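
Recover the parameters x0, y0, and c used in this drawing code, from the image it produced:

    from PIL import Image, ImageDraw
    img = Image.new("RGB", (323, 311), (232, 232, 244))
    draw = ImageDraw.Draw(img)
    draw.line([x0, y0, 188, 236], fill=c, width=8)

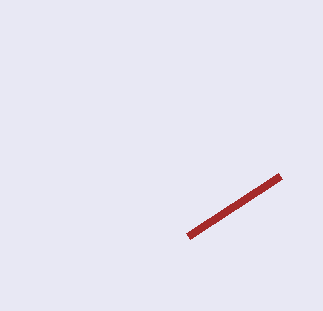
x0 = 280
y0 = 176
c = 'brown'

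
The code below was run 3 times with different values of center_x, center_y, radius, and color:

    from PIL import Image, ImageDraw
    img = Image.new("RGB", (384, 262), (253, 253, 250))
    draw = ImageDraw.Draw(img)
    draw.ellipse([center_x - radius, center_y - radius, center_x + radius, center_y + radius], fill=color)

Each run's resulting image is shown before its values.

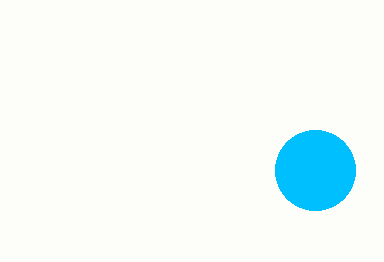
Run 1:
center_x = 315
center_y = 170
radius = 40
color = 'deepskyblue'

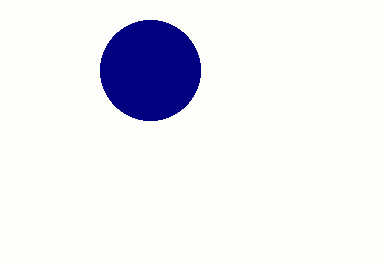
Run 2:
center_x = 150, center_y = 70, radius = 50, color = 'navy'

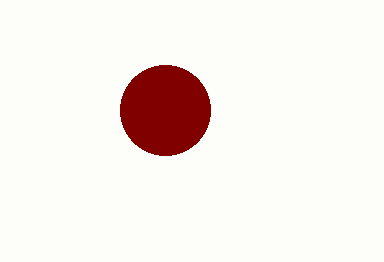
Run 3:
center_x = 165, center_y = 110, radius = 45, color = 'maroon'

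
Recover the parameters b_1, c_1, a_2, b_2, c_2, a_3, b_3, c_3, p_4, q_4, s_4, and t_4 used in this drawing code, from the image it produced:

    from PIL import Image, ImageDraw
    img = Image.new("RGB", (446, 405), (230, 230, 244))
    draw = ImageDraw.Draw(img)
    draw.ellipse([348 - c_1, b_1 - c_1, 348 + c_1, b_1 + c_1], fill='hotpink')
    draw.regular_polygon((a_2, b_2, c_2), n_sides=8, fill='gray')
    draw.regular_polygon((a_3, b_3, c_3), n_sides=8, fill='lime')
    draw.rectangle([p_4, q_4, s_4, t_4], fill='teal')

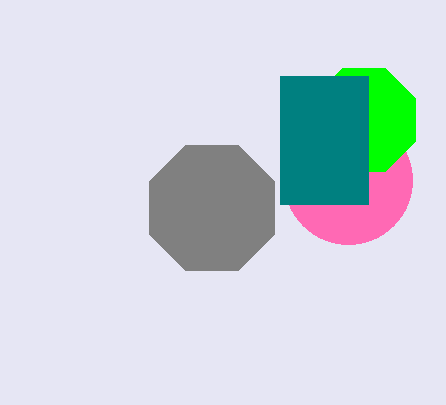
b_1 = 180, c_1 = 64, a_2 = 212, b_2 = 208, c_2 = 68, a_3 = 364, b_3 = 120, c_3 = 56, p_4 = 280, q_4 = 76, s_4 = 368, t_4 = 204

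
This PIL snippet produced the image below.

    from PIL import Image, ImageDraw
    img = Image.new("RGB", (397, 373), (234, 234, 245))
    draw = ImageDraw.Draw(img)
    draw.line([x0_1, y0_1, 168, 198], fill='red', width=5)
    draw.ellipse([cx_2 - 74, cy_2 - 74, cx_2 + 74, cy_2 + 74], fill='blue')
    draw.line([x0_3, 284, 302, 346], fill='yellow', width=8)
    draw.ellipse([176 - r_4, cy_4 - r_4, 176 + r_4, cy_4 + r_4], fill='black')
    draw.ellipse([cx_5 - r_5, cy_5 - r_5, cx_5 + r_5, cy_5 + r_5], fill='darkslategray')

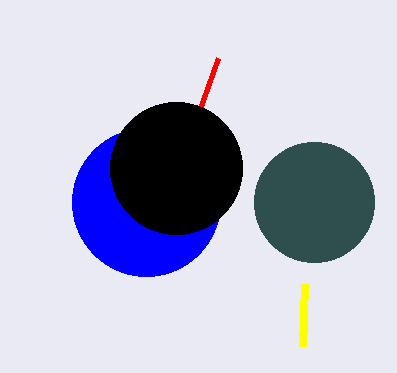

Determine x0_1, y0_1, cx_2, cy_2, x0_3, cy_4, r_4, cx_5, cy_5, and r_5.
x0_1 = 218, y0_1 = 58, cx_2 = 146, cy_2 = 202, x0_3 = 304, cy_4 = 168, r_4 = 66, cx_5 = 314, cy_5 = 202, r_5 = 60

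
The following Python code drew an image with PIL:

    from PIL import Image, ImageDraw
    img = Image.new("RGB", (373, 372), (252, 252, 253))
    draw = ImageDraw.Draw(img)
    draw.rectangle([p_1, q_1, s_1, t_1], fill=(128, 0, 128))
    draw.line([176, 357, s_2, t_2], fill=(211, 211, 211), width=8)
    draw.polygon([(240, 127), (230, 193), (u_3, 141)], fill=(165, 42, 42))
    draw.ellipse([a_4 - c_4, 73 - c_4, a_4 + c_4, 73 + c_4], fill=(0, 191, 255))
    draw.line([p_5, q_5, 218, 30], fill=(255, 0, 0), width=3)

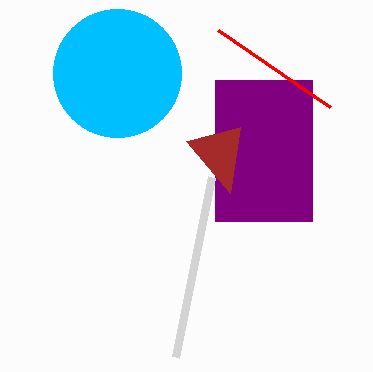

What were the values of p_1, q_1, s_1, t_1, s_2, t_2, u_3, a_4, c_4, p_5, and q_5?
p_1 = 215
q_1 = 80
s_1 = 312
t_1 = 221
s_2 = 212
t_2 = 177
u_3 = 186
a_4 = 117
c_4 = 64
p_5 = 330
q_5 = 107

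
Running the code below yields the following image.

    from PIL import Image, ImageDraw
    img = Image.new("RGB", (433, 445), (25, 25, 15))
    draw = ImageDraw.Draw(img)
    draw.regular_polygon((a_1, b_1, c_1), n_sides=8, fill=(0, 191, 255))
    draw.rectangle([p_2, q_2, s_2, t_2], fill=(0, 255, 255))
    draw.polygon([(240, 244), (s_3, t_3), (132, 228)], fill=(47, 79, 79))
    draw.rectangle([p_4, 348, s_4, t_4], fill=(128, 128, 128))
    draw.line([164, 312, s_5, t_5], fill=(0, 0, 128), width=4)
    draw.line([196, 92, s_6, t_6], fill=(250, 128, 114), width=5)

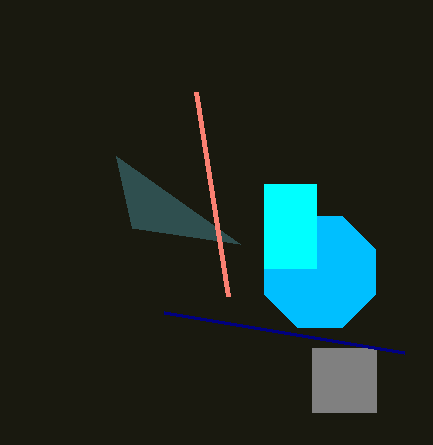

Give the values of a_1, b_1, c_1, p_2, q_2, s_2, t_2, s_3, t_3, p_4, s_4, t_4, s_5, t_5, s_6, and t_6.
a_1 = 320, b_1 = 272, c_1 = 60, p_2 = 264, q_2 = 184, s_2 = 316, t_2 = 268, s_3 = 116, t_3 = 156, p_4 = 312, s_4 = 376, t_4 = 412, s_5 = 404, t_5 = 352, s_6 = 228, t_6 = 296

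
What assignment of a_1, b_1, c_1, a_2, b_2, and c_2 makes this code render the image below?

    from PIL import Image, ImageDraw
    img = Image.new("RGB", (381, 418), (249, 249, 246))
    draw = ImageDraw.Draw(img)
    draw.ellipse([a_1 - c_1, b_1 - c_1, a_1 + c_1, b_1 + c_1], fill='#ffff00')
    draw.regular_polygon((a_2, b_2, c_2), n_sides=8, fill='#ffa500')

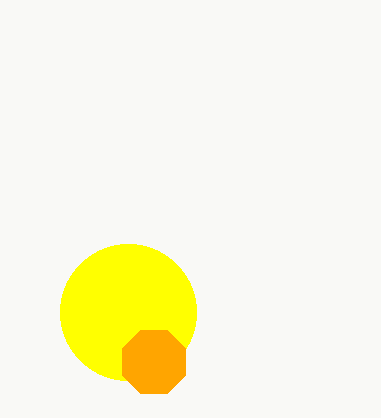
a_1 = 128
b_1 = 312
c_1 = 68
a_2 = 154
b_2 = 362
c_2 = 34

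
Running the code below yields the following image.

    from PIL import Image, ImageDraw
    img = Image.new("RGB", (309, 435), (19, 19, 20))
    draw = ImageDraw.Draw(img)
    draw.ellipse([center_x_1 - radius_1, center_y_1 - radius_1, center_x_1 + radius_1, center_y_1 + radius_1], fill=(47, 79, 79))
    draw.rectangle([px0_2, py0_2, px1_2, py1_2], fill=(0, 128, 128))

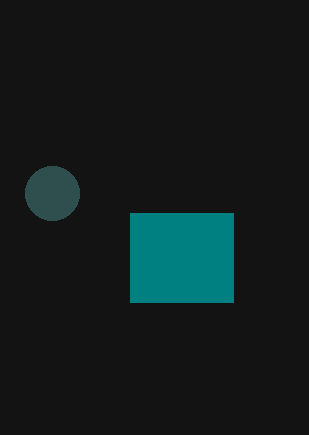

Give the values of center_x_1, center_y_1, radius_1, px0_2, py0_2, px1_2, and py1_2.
center_x_1 = 52; center_y_1 = 193; radius_1 = 27; px0_2 = 130; py0_2 = 213; px1_2 = 233; py1_2 = 302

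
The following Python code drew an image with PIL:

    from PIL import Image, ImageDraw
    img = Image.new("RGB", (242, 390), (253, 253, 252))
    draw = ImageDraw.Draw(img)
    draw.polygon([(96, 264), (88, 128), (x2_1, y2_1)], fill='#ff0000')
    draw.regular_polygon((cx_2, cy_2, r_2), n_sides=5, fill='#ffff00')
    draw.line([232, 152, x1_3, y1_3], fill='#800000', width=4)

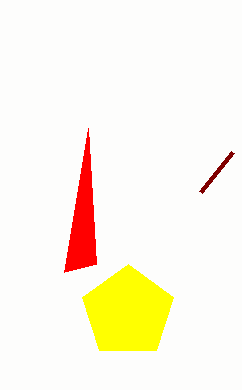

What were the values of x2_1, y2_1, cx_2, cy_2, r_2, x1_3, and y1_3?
x2_1 = 64
y2_1 = 272
cx_2 = 128
cy_2 = 312
r_2 = 48
x1_3 = 200
y1_3 = 192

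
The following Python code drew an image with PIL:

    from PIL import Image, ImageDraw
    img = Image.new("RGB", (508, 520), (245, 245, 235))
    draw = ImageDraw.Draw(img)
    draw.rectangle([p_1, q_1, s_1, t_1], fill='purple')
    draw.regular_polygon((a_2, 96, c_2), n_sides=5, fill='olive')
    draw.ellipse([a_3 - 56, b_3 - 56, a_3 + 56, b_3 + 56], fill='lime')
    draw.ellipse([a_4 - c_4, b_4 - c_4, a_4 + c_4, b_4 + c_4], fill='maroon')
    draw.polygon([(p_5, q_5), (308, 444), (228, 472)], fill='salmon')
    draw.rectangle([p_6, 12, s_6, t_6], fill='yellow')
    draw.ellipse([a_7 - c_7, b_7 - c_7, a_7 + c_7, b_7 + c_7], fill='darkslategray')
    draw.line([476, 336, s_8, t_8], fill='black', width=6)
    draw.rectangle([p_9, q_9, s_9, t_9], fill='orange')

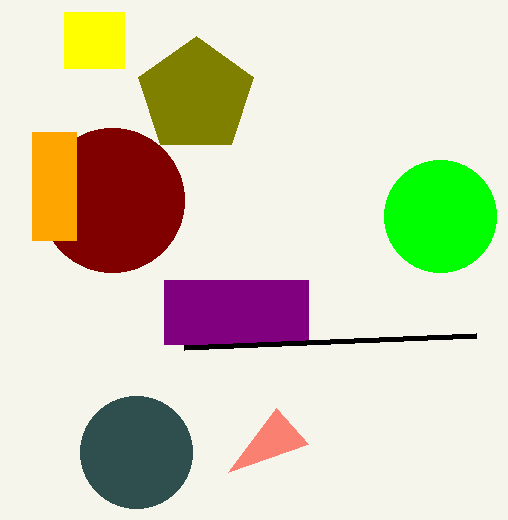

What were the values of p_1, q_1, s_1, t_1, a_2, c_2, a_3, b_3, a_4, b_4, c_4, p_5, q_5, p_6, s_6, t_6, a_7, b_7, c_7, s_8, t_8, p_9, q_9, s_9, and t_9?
p_1 = 164, q_1 = 280, s_1 = 308, t_1 = 344, a_2 = 196, c_2 = 60, a_3 = 440, b_3 = 216, a_4 = 112, b_4 = 200, c_4 = 72, p_5 = 276, q_5 = 408, p_6 = 64, s_6 = 124, t_6 = 68, a_7 = 136, b_7 = 452, c_7 = 56, s_8 = 184, t_8 = 348, p_9 = 32, q_9 = 132, s_9 = 76, t_9 = 240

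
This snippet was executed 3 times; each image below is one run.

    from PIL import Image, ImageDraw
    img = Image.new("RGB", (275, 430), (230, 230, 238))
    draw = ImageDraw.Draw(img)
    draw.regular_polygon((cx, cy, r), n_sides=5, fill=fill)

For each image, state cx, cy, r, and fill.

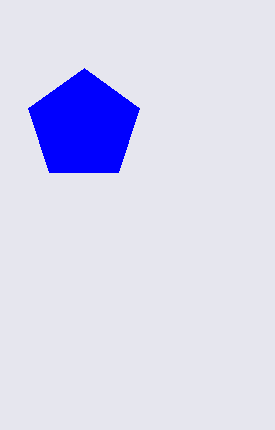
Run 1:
cx = 84, cy = 126, r = 58, fill = 'blue'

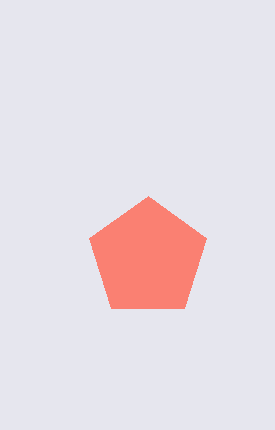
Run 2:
cx = 148
cy = 258
r = 62
fill = 'salmon'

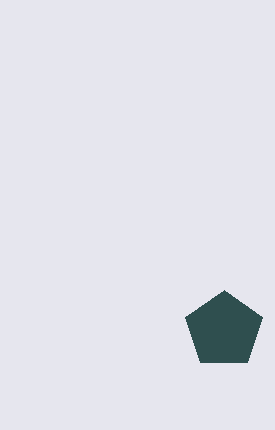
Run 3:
cx = 224
cy = 330
r = 40
fill = 'darkslategray'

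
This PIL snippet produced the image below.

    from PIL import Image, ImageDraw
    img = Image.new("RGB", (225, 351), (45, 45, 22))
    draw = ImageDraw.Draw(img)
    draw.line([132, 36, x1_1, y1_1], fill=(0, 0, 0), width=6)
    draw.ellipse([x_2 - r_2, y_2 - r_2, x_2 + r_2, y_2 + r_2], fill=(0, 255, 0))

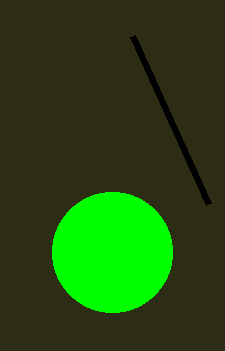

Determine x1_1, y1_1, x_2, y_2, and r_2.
x1_1 = 208, y1_1 = 204, x_2 = 112, y_2 = 252, r_2 = 60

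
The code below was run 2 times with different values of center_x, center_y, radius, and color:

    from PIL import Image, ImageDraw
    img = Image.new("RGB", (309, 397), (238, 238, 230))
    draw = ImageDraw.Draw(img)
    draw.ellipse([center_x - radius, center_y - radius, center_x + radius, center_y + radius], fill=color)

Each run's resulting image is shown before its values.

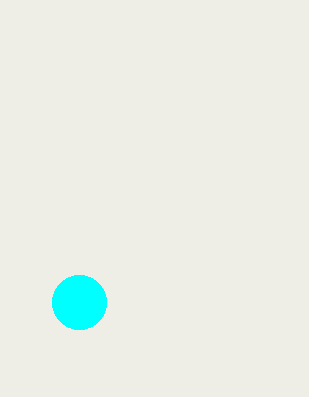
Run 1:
center_x = 79
center_y = 302
radius = 27
color = 'cyan'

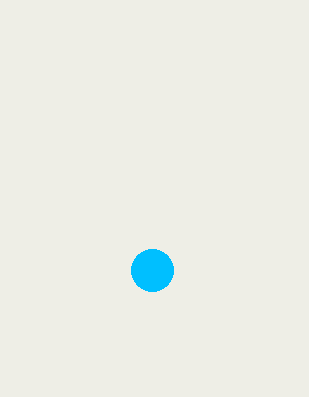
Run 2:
center_x = 152, center_y = 270, radius = 21, color = 'deepskyblue'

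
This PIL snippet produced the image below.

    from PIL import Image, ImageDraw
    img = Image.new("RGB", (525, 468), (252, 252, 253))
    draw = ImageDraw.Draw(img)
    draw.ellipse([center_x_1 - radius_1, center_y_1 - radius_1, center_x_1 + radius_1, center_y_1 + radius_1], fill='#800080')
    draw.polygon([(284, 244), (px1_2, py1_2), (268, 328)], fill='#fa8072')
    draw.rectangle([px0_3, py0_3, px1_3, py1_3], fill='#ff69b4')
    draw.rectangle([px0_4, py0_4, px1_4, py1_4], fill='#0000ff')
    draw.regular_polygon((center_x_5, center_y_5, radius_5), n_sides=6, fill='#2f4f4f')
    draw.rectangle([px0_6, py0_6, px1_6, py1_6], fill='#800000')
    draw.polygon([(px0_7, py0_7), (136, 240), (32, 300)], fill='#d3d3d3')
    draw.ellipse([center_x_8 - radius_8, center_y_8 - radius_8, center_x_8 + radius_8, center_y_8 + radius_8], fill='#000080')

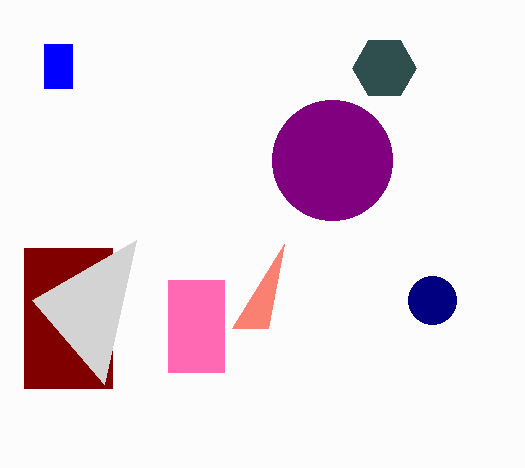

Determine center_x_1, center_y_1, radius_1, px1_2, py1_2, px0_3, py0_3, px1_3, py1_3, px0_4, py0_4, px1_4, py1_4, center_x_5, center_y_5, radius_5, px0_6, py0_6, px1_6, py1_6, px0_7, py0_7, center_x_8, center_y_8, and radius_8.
center_x_1 = 332
center_y_1 = 160
radius_1 = 60
px1_2 = 232
py1_2 = 328
px0_3 = 168
py0_3 = 280
px1_3 = 224
py1_3 = 372
px0_4 = 44
py0_4 = 44
px1_4 = 72
py1_4 = 88
center_x_5 = 384
center_y_5 = 68
radius_5 = 32
px0_6 = 24
py0_6 = 248
px1_6 = 112
py1_6 = 388
px0_7 = 104
py0_7 = 384
center_x_8 = 432
center_y_8 = 300
radius_8 = 24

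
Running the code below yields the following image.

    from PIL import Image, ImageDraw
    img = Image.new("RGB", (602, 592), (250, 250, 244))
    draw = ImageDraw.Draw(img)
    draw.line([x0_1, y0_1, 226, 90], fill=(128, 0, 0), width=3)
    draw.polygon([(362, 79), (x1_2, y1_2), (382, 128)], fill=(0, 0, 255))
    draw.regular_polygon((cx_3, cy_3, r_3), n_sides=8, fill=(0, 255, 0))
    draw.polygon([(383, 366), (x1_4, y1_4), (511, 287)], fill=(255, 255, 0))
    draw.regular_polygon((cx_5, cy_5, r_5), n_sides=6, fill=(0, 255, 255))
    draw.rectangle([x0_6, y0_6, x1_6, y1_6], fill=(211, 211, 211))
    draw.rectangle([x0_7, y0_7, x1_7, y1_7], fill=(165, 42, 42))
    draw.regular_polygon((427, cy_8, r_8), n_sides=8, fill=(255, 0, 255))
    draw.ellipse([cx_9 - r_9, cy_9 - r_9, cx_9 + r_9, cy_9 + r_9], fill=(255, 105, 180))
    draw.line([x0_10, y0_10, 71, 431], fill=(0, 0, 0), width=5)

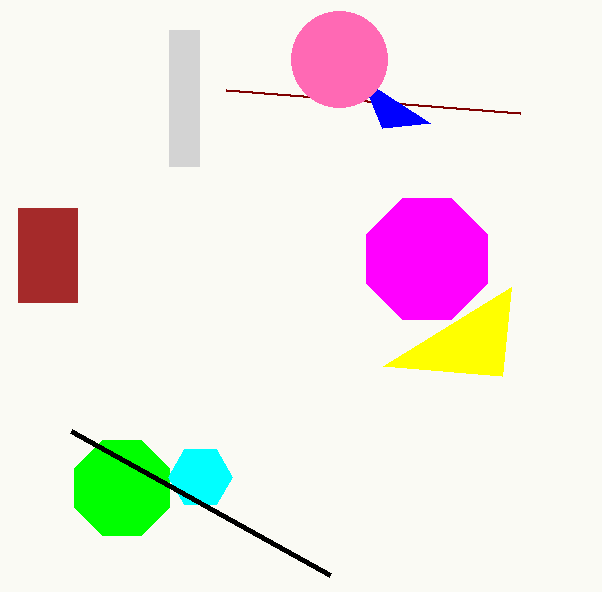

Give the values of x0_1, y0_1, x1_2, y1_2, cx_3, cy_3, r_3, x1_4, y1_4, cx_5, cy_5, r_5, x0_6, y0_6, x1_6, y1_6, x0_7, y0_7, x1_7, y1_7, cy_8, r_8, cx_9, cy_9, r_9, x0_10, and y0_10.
x0_1 = 520
y0_1 = 113
x1_2 = 430
y1_2 = 123
cx_3 = 122
cy_3 = 488
r_3 = 51
x1_4 = 502
y1_4 = 376
cx_5 = 200
cy_5 = 477
r_5 = 32
x0_6 = 169
y0_6 = 30
x1_6 = 199
y1_6 = 166
x0_7 = 18
y0_7 = 208
x1_7 = 77
y1_7 = 302
cy_8 = 259
r_8 = 65
cx_9 = 339
cy_9 = 59
r_9 = 48
x0_10 = 330
y0_10 = 575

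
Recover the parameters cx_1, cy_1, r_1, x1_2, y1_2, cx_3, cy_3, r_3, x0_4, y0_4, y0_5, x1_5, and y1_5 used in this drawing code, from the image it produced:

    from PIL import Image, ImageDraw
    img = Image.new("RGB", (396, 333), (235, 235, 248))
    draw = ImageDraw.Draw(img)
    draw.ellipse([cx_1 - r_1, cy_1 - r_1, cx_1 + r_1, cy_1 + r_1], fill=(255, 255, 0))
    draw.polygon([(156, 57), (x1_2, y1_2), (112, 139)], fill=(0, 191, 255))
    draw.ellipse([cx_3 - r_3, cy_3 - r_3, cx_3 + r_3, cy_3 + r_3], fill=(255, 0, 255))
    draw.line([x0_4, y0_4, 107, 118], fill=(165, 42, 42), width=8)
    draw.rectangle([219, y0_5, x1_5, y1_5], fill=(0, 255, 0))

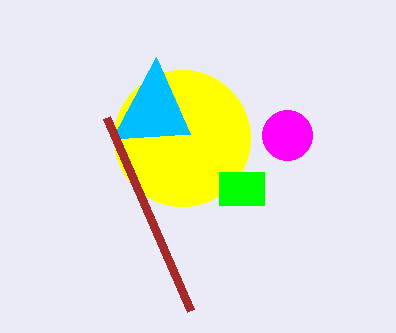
cx_1 = 182
cy_1 = 138
r_1 = 68
x1_2 = 190
y1_2 = 134
cx_3 = 287
cy_3 = 135
r_3 = 25
x0_4 = 191
y0_4 = 311
y0_5 = 172
x1_5 = 264
y1_5 = 205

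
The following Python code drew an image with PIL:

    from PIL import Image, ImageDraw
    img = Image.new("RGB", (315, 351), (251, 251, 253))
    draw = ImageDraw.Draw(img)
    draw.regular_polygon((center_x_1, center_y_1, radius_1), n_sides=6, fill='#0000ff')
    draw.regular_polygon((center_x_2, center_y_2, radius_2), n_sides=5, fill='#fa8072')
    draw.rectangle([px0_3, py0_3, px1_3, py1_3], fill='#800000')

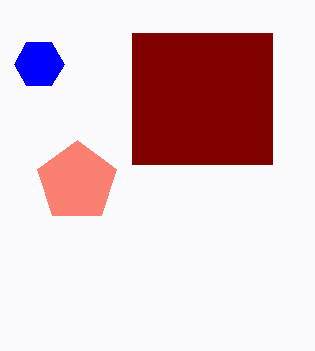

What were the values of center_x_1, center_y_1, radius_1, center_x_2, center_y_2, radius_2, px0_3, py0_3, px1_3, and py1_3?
center_x_1 = 39; center_y_1 = 64; radius_1 = 25; center_x_2 = 77; center_y_2 = 182; radius_2 = 42; px0_3 = 132; py0_3 = 33; px1_3 = 272; py1_3 = 164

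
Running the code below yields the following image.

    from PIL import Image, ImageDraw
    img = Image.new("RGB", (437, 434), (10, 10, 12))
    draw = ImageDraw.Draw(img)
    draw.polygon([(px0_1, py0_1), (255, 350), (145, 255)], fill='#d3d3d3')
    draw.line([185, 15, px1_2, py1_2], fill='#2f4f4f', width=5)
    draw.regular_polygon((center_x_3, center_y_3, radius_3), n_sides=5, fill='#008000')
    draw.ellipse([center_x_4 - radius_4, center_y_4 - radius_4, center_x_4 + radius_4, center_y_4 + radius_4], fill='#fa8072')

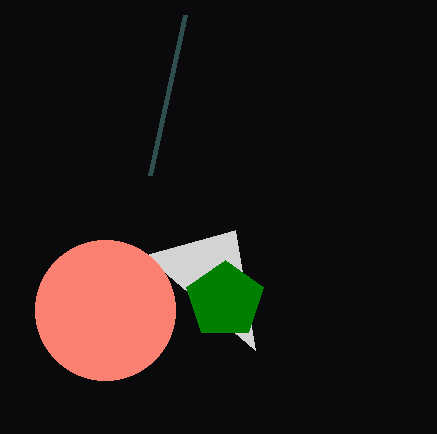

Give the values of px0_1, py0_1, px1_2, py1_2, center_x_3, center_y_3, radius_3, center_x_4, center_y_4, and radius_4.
px0_1 = 235
py0_1 = 230
px1_2 = 150
py1_2 = 175
center_x_3 = 225
center_y_3 = 300
radius_3 = 40
center_x_4 = 105
center_y_4 = 310
radius_4 = 70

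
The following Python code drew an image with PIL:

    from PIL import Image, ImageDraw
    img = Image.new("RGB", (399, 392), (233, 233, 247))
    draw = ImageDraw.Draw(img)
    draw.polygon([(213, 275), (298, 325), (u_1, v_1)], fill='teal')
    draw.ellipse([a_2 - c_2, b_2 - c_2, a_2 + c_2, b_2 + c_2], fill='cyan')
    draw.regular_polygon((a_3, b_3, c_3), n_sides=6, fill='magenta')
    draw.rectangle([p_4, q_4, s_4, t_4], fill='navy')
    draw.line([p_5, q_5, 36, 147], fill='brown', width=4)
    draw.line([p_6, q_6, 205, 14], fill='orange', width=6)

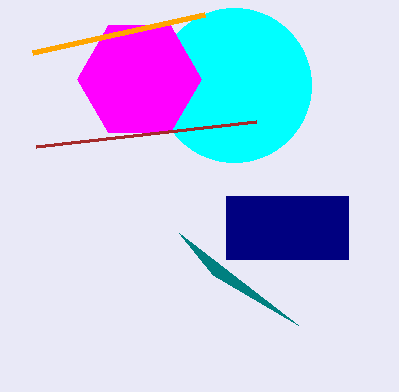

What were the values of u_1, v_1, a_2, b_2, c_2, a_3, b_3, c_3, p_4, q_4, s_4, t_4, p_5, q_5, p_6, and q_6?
u_1 = 179
v_1 = 233
a_2 = 234
b_2 = 85
c_2 = 77
a_3 = 139
b_3 = 79
c_3 = 62
p_4 = 226
q_4 = 196
s_4 = 348
t_4 = 259
p_5 = 256
q_5 = 122
p_6 = 33
q_6 = 52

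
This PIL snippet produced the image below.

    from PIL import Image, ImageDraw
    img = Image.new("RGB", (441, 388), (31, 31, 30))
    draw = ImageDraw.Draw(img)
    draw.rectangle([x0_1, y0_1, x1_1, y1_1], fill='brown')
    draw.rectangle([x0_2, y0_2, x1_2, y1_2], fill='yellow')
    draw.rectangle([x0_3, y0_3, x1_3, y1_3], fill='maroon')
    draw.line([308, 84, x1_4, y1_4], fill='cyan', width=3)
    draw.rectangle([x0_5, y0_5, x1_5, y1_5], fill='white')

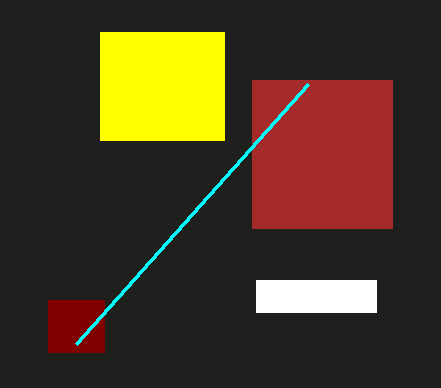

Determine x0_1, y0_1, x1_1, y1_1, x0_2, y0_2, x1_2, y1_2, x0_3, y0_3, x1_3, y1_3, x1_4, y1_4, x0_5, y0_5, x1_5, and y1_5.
x0_1 = 252
y0_1 = 80
x1_1 = 392
y1_1 = 228
x0_2 = 100
y0_2 = 32
x1_2 = 224
y1_2 = 140
x0_3 = 48
y0_3 = 300
x1_3 = 104
y1_3 = 352
x1_4 = 76
y1_4 = 344
x0_5 = 256
y0_5 = 280
x1_5 = 376
y1_5 = 312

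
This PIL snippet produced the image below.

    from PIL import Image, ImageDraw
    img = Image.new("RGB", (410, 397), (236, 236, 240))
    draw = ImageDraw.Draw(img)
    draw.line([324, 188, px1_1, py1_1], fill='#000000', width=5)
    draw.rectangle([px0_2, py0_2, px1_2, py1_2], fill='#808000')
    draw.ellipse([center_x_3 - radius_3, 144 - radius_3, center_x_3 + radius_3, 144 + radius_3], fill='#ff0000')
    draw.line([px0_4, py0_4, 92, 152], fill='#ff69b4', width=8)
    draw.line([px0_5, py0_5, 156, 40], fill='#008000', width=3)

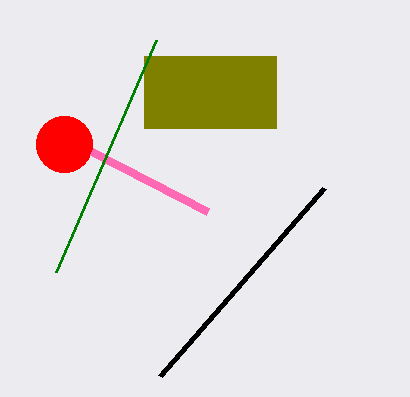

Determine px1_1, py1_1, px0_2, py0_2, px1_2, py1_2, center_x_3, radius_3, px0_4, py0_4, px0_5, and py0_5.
px1_1 = 160, py1_1 = 376, px0_2 = 144, py0_2 = 56, px1_2 = 276, py1_2 = 128, center_x_3 = 64, radius_3 = 28, px0_4 = 208, py0_4 = 212, px0_5 = 56, py0_5 = 272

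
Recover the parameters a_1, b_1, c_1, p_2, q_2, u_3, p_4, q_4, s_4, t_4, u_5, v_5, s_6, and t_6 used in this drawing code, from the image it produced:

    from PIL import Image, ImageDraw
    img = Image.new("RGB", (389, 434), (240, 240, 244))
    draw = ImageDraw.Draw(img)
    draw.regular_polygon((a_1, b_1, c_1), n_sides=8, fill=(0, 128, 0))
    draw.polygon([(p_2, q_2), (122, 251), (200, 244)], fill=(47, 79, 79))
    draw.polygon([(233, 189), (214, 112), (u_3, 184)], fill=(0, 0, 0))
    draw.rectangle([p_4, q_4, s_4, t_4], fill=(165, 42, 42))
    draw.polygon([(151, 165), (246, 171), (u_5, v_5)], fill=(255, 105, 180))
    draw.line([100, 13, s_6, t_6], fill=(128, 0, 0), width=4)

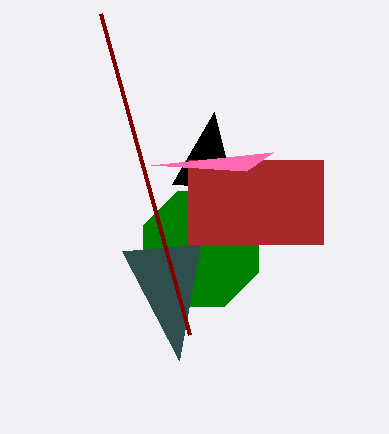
a_1 = 201, b_1 = 249, c_1 = 62, p_2 = 179, q_2 = 360, u_3 = 172, p_4 = 188, q_4 = 160, s_4 = 323, t_4 = 244, u_5 = 273, v_5 = 152, s_6 = 189, t_6 = 334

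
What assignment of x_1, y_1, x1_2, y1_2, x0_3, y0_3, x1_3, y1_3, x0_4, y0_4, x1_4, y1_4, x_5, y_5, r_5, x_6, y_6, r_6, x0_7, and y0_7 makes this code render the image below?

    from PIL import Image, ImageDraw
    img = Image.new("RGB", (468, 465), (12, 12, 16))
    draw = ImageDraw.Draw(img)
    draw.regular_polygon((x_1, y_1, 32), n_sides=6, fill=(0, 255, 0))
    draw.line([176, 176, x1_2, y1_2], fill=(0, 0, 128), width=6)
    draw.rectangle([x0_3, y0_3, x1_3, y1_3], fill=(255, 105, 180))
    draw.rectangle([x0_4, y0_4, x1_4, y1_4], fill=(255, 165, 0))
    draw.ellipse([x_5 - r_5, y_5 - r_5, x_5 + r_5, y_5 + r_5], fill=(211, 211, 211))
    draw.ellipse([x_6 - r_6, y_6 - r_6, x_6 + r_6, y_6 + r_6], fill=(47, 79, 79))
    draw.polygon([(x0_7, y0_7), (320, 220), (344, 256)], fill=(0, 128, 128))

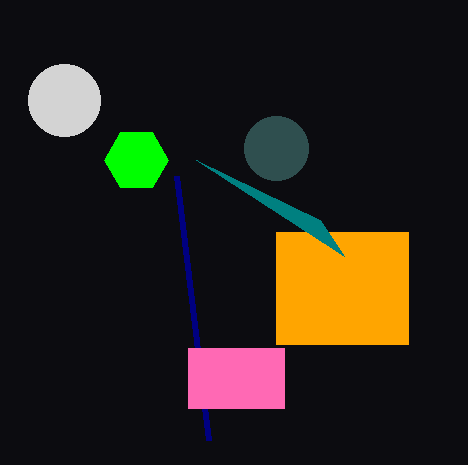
x_1 = 136
y_1 = 160
x1_2 = 208
y1_2 = 440
x0_3 = 188
y0_3 = 348
x1_3 = 284
y1_3 = 408
x0_4 = 276
y0_4 = 232
x1_4 = 408
y1_4 = 344
x_5 = 64
y_5 = 100
r_5 = 36
x_6 = 276
y_6 = 148
r_6 = 32
x0_7 = 196
y0_7 = 160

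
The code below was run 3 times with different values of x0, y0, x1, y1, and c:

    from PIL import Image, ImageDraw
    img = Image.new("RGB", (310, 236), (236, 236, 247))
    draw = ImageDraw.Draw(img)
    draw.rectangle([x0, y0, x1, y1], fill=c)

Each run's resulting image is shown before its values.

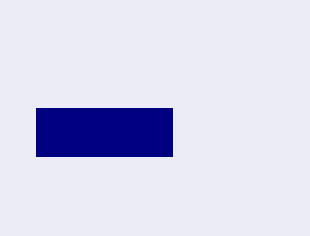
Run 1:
x0 = 36; y0 = 108; x1 = 172; y1 = 156; c = 'navy'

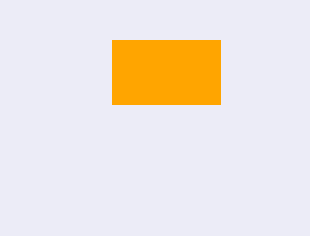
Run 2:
x0 = 112, y0 = 40, x1 = 220, y1 = 104, c = 'orange'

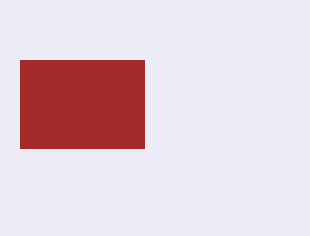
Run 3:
x0 = 20; y0 = 60; x1 = 144; y1 = 148; c = 'brown'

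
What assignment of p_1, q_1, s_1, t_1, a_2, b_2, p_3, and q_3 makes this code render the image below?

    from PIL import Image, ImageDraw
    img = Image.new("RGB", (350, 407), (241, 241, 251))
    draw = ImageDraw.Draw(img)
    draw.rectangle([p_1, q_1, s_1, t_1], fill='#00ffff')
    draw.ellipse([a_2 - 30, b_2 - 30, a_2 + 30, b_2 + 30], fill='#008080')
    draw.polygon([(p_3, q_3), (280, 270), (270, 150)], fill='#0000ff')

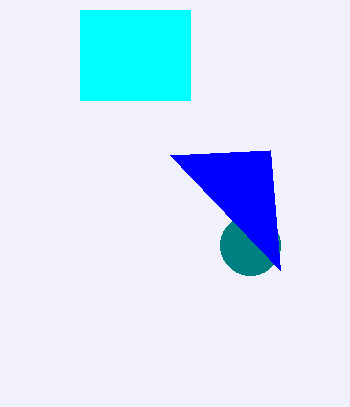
p_1 = 80
q_1 = 10
s_1 = 190
t_1 = 100
a_2 = 250
b_2 = 245
p_3 = 170
q_3 = 155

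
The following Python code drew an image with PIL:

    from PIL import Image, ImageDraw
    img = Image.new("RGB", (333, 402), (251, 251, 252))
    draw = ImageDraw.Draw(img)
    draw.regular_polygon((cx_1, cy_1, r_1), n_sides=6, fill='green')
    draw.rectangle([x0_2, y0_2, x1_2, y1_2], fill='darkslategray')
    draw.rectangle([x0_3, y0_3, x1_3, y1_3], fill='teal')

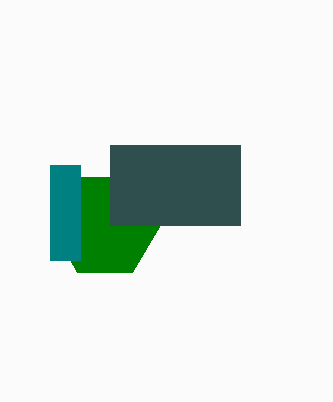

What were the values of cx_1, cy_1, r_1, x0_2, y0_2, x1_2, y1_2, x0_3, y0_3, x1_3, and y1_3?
cx_1 = 105, cy_1 = 225, r_1 = 55, x0_2 = 110, y0_2 = 145, x1_2 = 240, y1_2 = 225, x0_3 = 50, y0_3 = 165, x1_3 = 80, y1_3 = 260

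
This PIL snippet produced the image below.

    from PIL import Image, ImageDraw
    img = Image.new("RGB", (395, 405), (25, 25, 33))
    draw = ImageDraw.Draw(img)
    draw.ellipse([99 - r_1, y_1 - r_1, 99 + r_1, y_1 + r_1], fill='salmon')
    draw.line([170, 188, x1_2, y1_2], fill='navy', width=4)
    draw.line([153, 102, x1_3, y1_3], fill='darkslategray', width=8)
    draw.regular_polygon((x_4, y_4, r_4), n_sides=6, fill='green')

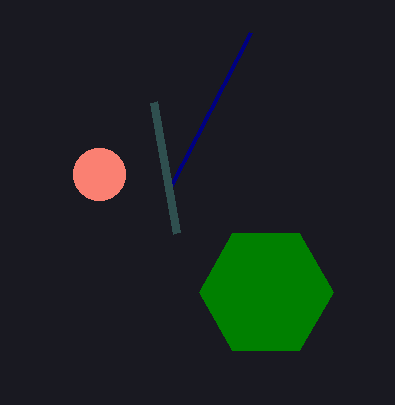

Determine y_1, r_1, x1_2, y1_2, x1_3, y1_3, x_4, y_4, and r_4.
y_1 = 174, r_1 = 26, x1_2 = 251, y1_2 = 32, x1_3 = 176, y1_3 = 233, x_4 = 266, y_4 = 292, r_4 = 67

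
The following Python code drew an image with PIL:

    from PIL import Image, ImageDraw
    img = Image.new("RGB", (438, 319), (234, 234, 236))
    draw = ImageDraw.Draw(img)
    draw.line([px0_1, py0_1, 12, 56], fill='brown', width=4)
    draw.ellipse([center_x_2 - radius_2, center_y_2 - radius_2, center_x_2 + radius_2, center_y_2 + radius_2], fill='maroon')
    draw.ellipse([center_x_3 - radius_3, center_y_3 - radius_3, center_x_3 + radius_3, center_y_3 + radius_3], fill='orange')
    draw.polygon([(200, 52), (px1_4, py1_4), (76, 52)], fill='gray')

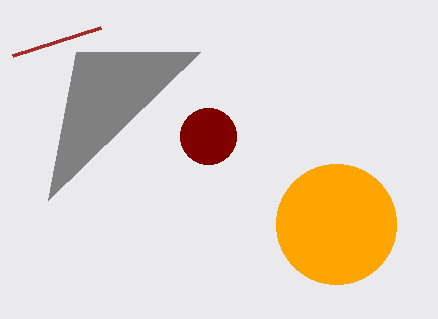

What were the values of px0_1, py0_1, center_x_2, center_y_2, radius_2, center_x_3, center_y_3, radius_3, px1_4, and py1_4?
px0_1 = 100; py0_1 = 28; center_x_2 = 208; center_y_2 = 136; radius_2 = 28; center_x_3 = 336; center_y_3 = 224; radius_3 = 60; px1_4 = 48; py1_4 = 200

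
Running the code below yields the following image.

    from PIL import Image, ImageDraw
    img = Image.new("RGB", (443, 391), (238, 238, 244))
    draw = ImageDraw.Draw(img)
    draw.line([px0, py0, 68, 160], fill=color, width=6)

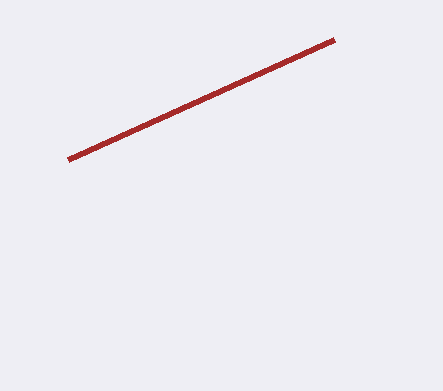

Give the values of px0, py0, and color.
px0 = 334; py0 = 40; color = 'brown'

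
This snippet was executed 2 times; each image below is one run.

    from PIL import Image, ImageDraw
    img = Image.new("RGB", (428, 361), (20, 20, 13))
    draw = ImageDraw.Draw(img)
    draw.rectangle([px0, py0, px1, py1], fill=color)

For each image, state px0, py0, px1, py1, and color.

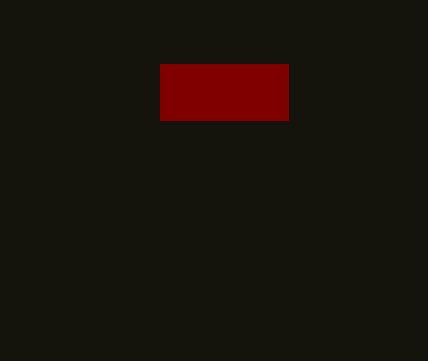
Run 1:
px0 = 160; py0 = 64; px1 = 288; py1 = 120; color = 'maroon'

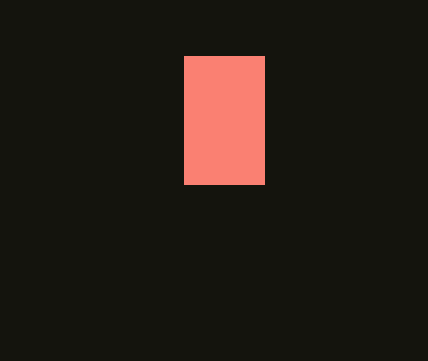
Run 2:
px0 = 184; py0 = 56; px1 = 264; py1 = 184; color = 'salmon'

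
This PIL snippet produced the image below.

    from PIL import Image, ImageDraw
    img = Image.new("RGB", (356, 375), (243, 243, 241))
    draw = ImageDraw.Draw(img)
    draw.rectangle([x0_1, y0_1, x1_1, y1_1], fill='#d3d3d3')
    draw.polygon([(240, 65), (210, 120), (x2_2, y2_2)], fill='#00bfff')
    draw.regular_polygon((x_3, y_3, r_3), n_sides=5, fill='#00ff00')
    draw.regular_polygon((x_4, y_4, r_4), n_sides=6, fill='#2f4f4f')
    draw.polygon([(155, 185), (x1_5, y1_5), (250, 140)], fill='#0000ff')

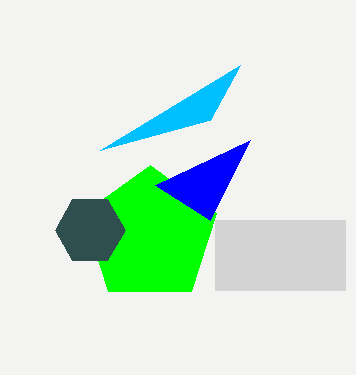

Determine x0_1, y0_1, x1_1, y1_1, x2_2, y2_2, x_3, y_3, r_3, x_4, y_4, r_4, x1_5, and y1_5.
x0_1 = 215; y0_1 = 220; x1_1 = 345; y1_1 = 290; x2_2 = 100; y2_2 = 150; x_3 = 150; y_3 = 235; r_3 = 70; x_4 = 90; y_4 = 230; r_4 = 35; x1_5 = 210; y1_5 = 220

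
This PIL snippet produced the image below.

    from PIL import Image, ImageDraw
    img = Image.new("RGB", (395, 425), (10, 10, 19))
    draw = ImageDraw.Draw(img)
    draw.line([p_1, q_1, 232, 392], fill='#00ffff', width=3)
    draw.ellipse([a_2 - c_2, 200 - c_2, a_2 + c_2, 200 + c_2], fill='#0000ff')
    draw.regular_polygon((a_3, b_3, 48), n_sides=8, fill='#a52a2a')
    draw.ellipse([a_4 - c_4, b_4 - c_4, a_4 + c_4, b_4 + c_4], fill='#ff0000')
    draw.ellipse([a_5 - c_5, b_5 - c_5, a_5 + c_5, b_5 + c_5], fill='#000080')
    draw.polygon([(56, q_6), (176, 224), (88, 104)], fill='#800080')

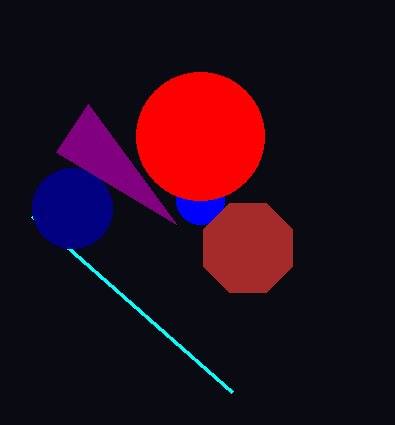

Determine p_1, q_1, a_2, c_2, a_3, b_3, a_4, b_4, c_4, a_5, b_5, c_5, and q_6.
p_1 = 32
q_1 = 216
a_2 = 200
c_2 = 24
a_3 = 248
b_3 = 248
a_4 = 200
b_4 = 136
c_4 = 64
a_5 = 72
b_5 = 208
c_5 = 40
q_6 = 152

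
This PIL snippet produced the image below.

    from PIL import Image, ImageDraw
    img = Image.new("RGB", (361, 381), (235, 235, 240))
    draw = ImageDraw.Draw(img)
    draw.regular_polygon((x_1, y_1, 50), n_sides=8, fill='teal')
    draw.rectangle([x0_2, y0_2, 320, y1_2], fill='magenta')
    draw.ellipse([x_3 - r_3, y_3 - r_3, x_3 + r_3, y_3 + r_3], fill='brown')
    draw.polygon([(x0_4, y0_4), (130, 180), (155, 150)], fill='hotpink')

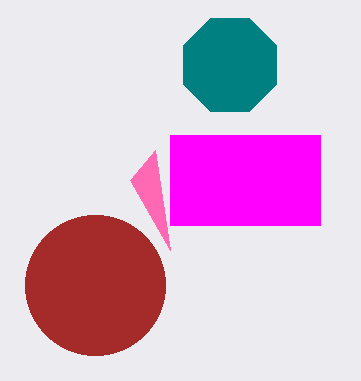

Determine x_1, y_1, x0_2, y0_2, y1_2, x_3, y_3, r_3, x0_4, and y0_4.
x_1 = 230; y_1 = 65; x0_2 = 170; y0_2 = 135; y1_2 = 225; x_3 = 95; y_3 = 285; r_3 = 70; x0_4 = 170; y0_4 = 250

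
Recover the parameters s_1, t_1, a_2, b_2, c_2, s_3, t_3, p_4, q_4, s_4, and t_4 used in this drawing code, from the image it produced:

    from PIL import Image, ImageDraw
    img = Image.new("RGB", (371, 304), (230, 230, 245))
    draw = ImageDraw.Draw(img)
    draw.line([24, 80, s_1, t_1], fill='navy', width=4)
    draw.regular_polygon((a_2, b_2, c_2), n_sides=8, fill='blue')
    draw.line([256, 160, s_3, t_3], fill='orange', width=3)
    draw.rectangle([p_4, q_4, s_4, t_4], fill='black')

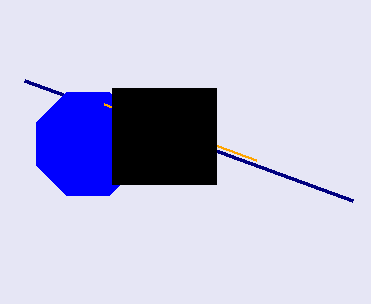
s_1 = 352; t_1 = 200; a_2 = 88; b_2 = 144; c_2 = 56; s_3 = 104; t_3 = 104; p_4 = 112; q_4 = 88; s_4 = 216; t_4 = 184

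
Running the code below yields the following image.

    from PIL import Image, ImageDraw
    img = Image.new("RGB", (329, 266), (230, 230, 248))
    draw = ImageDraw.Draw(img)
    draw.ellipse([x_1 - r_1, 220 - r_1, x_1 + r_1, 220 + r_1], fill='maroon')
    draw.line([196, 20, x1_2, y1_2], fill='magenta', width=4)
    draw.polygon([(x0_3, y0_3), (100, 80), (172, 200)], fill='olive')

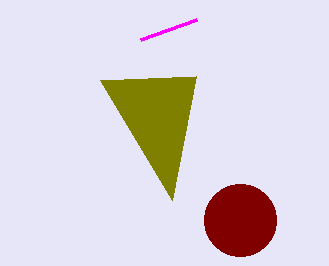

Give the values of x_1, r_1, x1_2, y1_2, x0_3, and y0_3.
x_1 = 240
r_1 = 36
x1_2 = 140
y1_2 = 40
x0_3 = 196
y0_3 = 76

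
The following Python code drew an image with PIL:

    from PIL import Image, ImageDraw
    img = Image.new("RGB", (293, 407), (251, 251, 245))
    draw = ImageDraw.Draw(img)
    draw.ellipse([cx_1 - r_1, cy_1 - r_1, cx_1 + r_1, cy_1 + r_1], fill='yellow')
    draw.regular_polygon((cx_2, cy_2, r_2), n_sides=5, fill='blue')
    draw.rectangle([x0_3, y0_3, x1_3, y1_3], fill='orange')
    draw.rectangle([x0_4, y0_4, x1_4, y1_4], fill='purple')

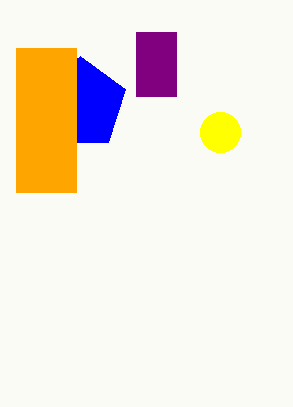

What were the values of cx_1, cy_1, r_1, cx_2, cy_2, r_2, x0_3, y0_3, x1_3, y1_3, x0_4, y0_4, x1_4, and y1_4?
cx_1 = 220; cy_1 = 132; r_1 = 20; cx_2 = 80; cy_2 = 104; r_2 = 48; x0_3 = 16; y0_3 = 48; x1_3 = 76; y1_3 = 192; x0_4 = 136; y0_4 = 32; x1_4 = 176; y1_4 = 96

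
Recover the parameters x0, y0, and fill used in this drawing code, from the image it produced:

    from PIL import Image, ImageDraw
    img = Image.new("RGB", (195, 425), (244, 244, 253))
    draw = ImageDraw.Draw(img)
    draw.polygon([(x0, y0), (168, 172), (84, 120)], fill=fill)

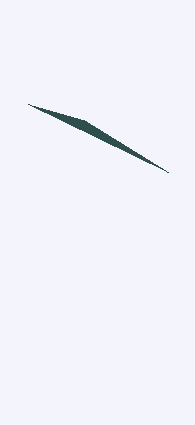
x0 = 28; y0 = 104; fill = 'darkslategray'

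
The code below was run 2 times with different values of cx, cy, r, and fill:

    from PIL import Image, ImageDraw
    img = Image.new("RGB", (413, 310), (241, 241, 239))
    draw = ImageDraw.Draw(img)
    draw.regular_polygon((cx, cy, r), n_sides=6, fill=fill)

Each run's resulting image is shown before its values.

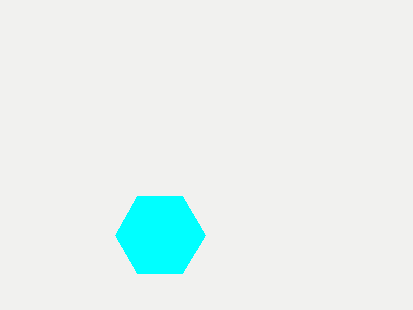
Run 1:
cx = 160
cy = 235
r = 45
fill = 'cyan'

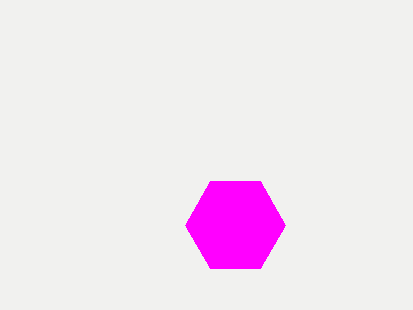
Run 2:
cx = 235, cy = 225, r = 50, fill = 'magenta'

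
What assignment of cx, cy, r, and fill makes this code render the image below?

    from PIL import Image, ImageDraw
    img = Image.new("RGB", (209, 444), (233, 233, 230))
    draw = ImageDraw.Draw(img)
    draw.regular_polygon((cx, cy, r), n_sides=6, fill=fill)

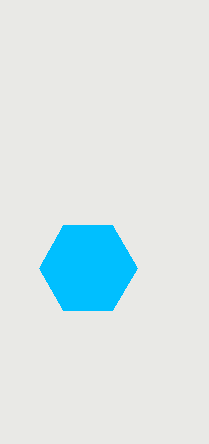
cx = 88; cy = 268; r = 49; fill = 'deepskyblue'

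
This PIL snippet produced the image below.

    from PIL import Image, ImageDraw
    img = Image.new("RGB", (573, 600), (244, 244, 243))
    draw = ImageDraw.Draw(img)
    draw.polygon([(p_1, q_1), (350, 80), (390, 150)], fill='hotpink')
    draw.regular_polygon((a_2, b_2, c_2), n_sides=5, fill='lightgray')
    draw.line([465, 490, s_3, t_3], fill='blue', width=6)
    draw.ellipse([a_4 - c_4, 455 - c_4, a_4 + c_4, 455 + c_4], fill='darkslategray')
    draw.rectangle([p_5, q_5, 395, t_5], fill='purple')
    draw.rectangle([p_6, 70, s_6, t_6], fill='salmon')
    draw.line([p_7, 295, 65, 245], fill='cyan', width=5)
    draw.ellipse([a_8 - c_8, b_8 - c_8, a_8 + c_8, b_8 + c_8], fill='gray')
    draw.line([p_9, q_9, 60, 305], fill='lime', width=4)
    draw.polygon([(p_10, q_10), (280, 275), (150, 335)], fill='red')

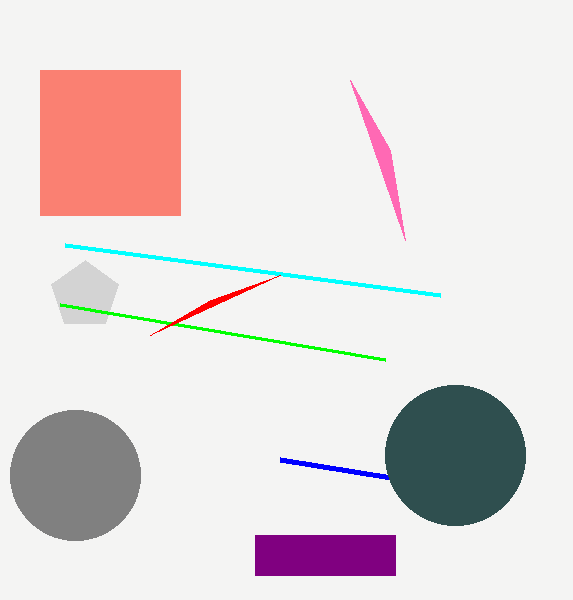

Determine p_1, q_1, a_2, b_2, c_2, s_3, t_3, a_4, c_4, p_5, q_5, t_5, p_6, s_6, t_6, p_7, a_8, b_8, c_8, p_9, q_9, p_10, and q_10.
p_1 = 405
q_1 = 240
a_2 = 85
b_2 = 295
c_2 = 35
s_3 = 280
t_3 = 460
a_4 = 455
c_4 = 70
p_5 = 255
q_5 = 535
t_5 = 575
p_6 = 40
s_6 = 180
t_6 = 215
p_7 = 440
a_8 = 75
b_8 = 475
c_8 = 65
p_9 = 385
q_9 = 360
p_10 = 210
q_10 = 300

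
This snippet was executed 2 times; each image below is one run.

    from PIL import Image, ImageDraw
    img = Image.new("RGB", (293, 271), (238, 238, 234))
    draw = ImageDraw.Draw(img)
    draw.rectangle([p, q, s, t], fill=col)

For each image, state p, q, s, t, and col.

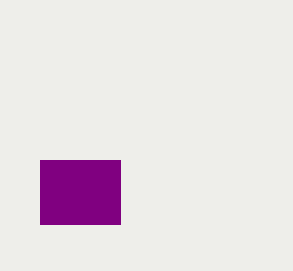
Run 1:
p = 40; q = 160; s = 120; t = 224; col = 'purple'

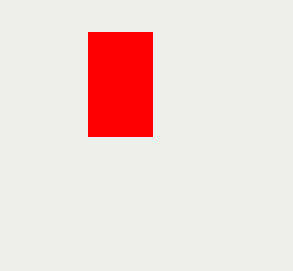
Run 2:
p = 88, q = 32, s = 152, t = 136, col = 'red'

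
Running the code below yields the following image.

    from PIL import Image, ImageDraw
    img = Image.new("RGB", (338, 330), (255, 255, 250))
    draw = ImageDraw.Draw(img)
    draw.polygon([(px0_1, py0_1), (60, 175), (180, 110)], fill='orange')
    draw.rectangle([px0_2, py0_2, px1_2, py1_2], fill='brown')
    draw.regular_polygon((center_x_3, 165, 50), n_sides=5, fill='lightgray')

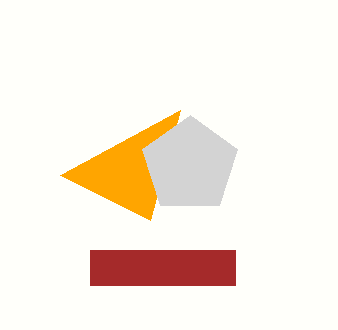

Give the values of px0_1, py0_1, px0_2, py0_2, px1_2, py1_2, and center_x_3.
px0_1 = 150
py0_1 = 220
px0_2 = 90
py0_2 = 250
px1_2 = 235
py1_2 = 285
center_x_3 = 190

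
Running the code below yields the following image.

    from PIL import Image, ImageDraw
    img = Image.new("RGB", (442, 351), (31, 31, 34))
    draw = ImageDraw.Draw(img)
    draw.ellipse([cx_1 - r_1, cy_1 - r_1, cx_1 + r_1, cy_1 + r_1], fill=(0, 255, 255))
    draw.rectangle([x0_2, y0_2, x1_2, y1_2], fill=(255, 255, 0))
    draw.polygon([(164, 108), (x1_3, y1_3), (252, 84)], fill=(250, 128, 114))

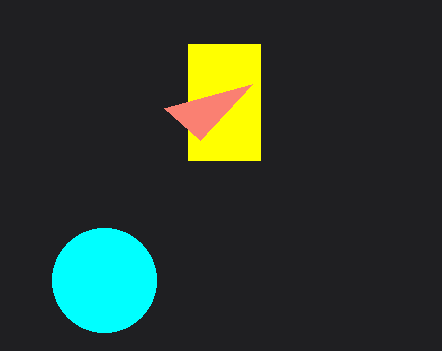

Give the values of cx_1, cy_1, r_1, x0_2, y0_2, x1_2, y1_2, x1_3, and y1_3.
cx_1 = 104
cy_1 = 280
r_1 = 52
x0_2 = 188
y0_2 = 44
x1_2 = 260
y1_2 = 160
x1_3 = 200
y1_3 = 140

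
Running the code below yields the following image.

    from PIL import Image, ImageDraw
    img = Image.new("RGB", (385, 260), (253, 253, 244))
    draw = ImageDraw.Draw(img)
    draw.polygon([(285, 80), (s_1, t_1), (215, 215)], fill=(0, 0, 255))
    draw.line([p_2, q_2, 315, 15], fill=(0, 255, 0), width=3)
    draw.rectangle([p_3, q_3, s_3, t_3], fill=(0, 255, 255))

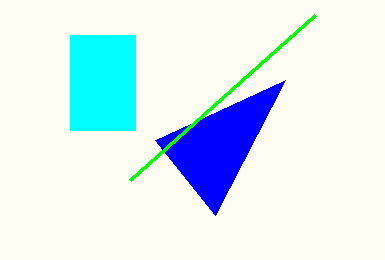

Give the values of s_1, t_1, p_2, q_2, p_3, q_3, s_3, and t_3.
s_1 = 155
t_1 = 140
p_2 = 130
q_2 = 180
p_3 = 70
q_3 = 35
s_3 = 135
t_3 = 130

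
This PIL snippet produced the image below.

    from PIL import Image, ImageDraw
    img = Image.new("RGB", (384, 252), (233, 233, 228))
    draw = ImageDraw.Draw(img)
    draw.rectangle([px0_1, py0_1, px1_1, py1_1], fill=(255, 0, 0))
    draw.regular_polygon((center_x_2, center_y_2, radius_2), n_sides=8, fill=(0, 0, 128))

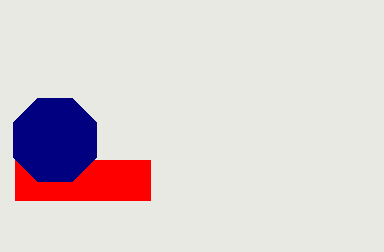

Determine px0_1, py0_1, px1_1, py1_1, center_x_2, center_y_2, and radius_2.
px0_1 = 15
py0_1 = 160
px1_1 = 150
py1_1 = 200
center_x_2 = 55
center_y_2 = 140
radius_2 = 45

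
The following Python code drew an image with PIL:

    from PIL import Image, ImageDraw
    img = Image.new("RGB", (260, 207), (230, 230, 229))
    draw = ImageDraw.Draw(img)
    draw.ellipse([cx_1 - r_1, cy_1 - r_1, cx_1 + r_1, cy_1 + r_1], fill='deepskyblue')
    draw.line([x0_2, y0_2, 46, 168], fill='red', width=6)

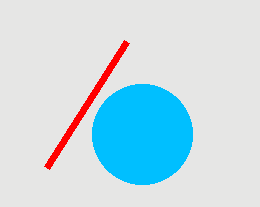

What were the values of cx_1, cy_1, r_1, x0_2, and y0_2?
cx_1 = 142; cy_1 = 134; r_1 = 50; x0_2 = 126; y0_2 = 42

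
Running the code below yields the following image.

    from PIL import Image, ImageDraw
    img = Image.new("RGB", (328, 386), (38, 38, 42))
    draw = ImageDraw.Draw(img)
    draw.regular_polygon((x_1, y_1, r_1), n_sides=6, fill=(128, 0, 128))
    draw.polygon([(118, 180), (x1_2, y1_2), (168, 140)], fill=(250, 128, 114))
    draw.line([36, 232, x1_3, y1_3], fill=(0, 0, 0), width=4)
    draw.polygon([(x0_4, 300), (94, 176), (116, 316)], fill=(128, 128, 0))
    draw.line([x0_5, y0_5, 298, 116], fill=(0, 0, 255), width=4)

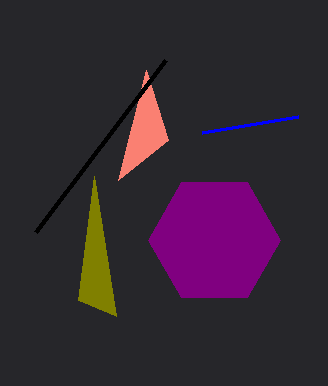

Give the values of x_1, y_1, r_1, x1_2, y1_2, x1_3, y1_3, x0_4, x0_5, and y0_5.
x_1 = 214
y_1 = 240
r_1 = 66
x1_2 = 146
y1_2 = 70
x1_3 = 166
y1_3 = 60
x0_4 = 78
x0_5 = 202
y0_5 = 132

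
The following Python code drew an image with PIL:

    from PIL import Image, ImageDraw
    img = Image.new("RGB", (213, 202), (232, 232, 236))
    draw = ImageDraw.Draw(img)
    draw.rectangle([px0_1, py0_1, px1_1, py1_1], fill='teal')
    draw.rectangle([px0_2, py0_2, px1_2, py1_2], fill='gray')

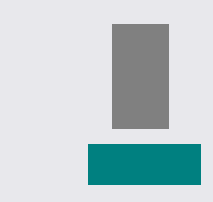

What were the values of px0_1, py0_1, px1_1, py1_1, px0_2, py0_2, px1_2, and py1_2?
px0_1 = 88, py0_1 = 144, px1_1 = 200, py1_1 = 184, px0_2 = 112, py0_2 = 24, px1_2 = 168, py1_2 = 128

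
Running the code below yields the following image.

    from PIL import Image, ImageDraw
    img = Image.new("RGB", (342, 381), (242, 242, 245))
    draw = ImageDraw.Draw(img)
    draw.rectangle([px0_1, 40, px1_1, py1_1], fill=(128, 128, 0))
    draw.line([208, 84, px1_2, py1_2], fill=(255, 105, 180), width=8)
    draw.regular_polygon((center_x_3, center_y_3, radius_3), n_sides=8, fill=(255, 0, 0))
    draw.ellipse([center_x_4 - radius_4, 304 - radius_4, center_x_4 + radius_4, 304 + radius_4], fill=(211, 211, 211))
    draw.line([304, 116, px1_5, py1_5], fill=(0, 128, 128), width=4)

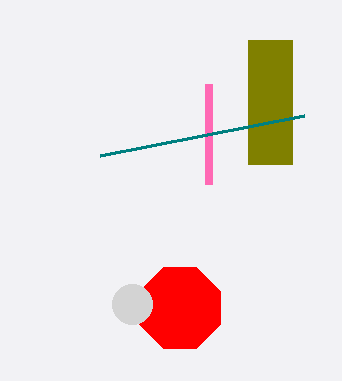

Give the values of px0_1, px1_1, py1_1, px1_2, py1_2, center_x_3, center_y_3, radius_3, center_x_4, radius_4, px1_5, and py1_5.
px0_1 = 248
px1_1 = 292
py1_1 = 164
px1_2 = 208
py1_2 = 184
center_x_3 = 180
center_y_3 = 308
radius_3 = 44
center_x_4 = 132
radius_4 = 20
px1_5 = 100
py1_5 = 156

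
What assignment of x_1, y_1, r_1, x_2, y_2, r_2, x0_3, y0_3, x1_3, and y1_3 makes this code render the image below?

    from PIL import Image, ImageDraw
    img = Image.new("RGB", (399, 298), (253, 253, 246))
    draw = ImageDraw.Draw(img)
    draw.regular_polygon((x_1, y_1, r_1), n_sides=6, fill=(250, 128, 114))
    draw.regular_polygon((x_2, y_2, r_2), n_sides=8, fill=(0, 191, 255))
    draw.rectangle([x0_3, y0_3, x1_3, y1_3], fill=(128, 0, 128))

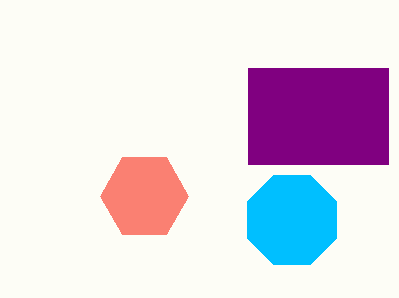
x_1 = 144
y_1 = 196
r_1 = 44
x_2 = 292
y_2 = 220
r_2 = 48
x0_3 = 248
y0_3 = 68
x1_3 = 388
y1_3 = 164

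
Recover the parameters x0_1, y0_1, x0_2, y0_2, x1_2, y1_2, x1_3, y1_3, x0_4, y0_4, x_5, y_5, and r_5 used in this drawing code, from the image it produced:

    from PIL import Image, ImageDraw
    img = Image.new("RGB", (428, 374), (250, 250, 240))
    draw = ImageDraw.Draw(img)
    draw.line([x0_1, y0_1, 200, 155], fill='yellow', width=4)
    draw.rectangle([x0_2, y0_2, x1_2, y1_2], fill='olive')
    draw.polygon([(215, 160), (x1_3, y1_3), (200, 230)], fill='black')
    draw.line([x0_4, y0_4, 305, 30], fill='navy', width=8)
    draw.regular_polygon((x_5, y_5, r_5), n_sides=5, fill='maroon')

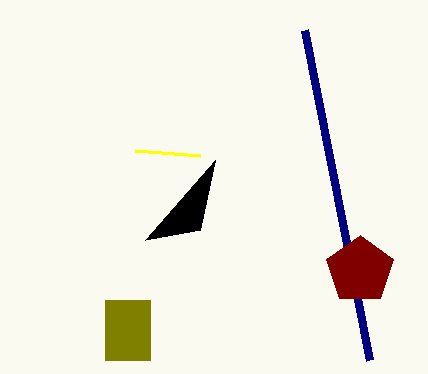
x0_1 = 135, y0_1 = 150, x0_2 = 105, y0_2 = 300, x1_2 = 150, y1_2 = 360, x1_3 = 145, y1_3 = 240, x0_4 = 370, y0_4 = 360, x_5 = 360, y_5 = 270, r_5 = 35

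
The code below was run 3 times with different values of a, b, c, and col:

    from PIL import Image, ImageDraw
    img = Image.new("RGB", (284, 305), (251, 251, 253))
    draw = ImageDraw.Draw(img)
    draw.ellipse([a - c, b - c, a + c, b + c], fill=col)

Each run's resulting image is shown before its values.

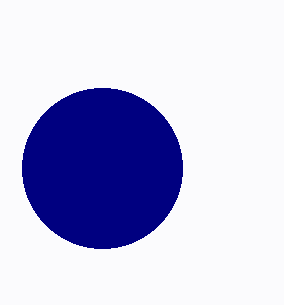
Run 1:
a = 102; b = 168; c = 80; col = 'navy'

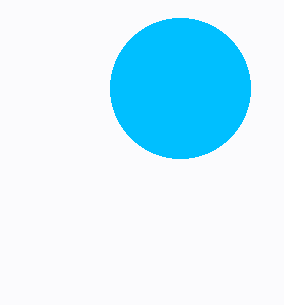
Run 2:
a = 180; b = 88; c = 70; col = 'deepskyblue'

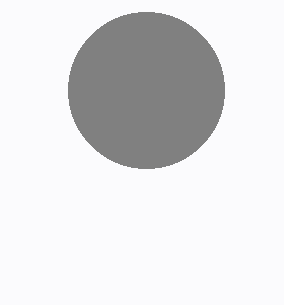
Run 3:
a = 146
b = 90
c = 78
col = 'gray'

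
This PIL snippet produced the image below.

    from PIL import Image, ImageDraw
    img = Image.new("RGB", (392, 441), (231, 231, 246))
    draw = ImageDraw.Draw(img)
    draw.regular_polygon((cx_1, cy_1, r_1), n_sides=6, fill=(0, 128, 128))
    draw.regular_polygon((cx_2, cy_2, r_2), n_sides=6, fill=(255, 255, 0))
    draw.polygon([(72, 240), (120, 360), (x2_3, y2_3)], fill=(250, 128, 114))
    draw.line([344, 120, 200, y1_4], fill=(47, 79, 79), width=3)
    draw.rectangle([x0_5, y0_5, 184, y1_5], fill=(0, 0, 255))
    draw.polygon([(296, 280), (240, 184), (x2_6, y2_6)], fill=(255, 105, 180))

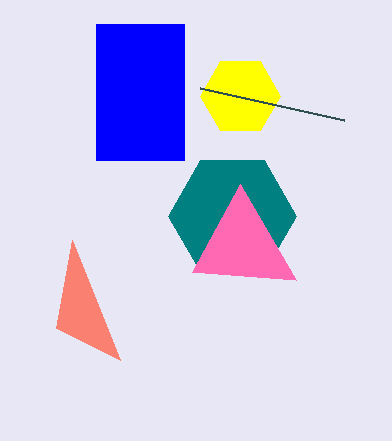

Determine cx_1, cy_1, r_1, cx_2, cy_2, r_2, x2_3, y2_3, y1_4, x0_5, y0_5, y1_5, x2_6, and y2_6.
cx_1 = 232, cy_1 = 216, r_1 = 64, cx_2 = 240, cy_2 = 96, r_2 = 40, x2_3 = 56, y2_3 = 328, y1_4 = 88, x0_5 = 96, y0_5 = 24, y1_5 = 160, x2_6 = 192, y2_6 = 272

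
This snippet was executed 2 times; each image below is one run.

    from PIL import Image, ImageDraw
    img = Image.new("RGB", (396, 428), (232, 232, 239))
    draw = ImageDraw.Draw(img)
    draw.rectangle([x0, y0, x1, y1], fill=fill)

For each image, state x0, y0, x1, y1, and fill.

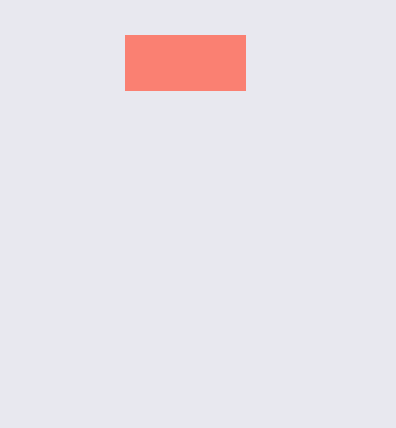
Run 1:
x0 = 125; y0 = 35; x1 = 245; y1 = 90; fill = 'salmon'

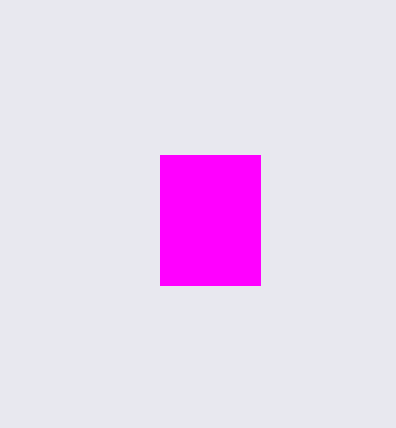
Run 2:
x0 = 160; y0 = 155; x1 = 260; y1 = 285; fill = 'magenta'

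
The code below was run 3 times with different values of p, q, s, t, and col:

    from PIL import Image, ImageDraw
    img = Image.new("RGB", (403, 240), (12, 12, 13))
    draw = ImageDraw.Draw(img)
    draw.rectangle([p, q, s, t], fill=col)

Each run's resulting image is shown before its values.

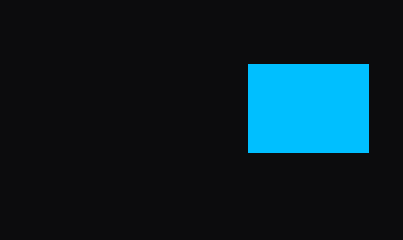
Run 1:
p = 248; q = 64; s = 368; t = 152; col = 'deepskyblue'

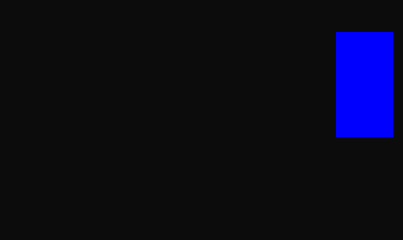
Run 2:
p = 336, q = 32, s = 392, t = 136, col = 'blue'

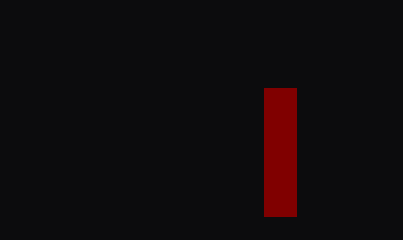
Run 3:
p = 264, q = 88, s = 296, t = 216, col = 'maroon'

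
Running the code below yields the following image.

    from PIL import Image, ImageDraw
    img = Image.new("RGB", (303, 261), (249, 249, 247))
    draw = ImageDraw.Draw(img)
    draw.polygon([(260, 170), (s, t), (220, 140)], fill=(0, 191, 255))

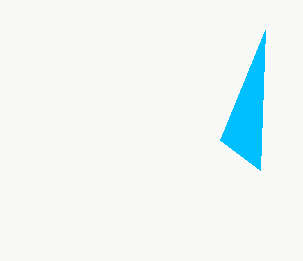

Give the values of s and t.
s = 265, t = 30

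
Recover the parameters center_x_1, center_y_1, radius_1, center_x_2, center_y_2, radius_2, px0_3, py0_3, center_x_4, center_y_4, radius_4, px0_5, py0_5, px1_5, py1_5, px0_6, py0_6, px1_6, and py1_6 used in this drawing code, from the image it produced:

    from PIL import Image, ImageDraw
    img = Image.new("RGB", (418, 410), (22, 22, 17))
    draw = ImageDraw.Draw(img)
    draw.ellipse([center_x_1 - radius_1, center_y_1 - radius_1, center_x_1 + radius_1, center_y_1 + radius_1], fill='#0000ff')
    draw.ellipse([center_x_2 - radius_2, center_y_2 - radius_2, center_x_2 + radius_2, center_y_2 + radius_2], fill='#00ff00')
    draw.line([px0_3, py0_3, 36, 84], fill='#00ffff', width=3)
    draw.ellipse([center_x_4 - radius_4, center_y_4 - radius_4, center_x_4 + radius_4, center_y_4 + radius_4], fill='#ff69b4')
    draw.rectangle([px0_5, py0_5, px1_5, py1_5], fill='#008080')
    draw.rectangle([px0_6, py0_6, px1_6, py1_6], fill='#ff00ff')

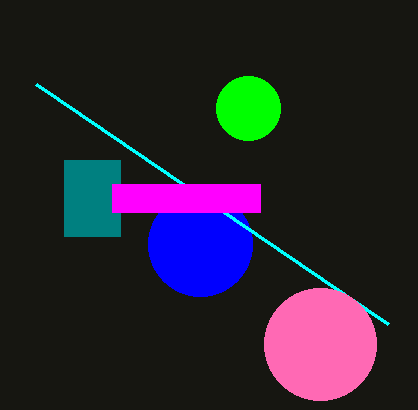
center_x_1 = 200; center_y_1 = 244; radius_1 = 52; center_x_2 = 248; center_y_2 = 108; radius_2 = 32; px0_3 = 388; py0_3 = 324; center_x_4 = 320; center_y_4 = 344; radius_4 = 56; px0_5 = 64; py0_5 = 160; px1_5 = 120; py1_5 = 236; px0_6 = 112; py0_6 = 184; px1_6 = 260; py1_6 = 212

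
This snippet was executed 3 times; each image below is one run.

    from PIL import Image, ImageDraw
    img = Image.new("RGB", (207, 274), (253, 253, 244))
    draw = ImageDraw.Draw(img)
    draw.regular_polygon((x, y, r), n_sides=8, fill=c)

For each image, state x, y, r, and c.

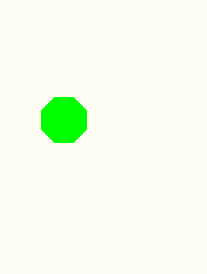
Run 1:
x = 64, y = 120, r = 24, c = 'lime'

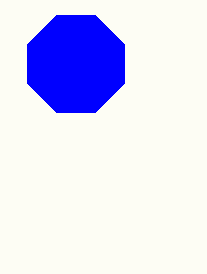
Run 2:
x = 76
y = 64
r = 52
c = 'blue'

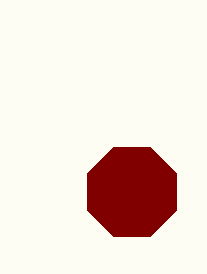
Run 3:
x = 132
y = 192
r = 48
c = 'maroon'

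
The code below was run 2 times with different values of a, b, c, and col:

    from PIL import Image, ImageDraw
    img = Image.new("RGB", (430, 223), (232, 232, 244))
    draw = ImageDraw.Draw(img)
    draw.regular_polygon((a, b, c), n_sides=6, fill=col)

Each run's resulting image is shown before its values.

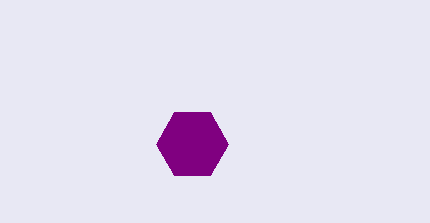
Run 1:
a = 192
b = 144
c = 36
col = 'purple'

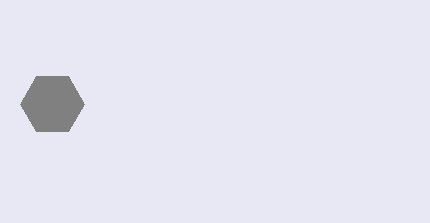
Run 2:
a = 52, b = 104, c = 32, col = 'gray'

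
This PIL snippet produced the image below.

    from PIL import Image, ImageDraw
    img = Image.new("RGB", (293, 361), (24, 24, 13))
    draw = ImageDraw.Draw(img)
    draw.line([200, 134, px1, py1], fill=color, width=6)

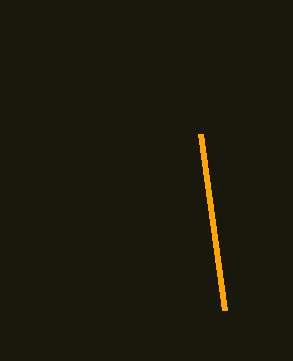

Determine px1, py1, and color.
px1 = 224
py1 = 310
color = 'orange'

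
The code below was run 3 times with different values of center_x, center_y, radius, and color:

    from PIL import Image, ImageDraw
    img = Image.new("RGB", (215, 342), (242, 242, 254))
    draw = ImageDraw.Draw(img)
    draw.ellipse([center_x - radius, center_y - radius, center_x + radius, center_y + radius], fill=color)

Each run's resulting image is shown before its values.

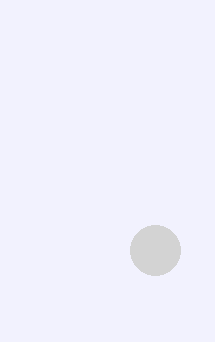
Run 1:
center_x = 155, center_y = 250, radius = 25, color = 'lightgray'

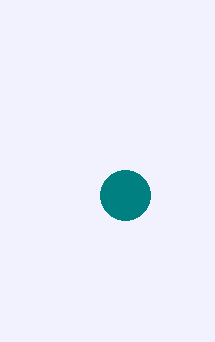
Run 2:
center_x = 125
center_y = 195
radius = 25
color = 'teal'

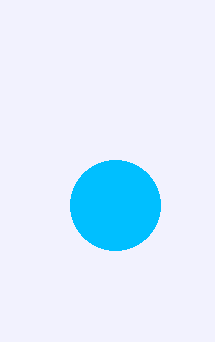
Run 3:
center_x = 115; center_y = 205; radius = 45; color = 'deepskyblue'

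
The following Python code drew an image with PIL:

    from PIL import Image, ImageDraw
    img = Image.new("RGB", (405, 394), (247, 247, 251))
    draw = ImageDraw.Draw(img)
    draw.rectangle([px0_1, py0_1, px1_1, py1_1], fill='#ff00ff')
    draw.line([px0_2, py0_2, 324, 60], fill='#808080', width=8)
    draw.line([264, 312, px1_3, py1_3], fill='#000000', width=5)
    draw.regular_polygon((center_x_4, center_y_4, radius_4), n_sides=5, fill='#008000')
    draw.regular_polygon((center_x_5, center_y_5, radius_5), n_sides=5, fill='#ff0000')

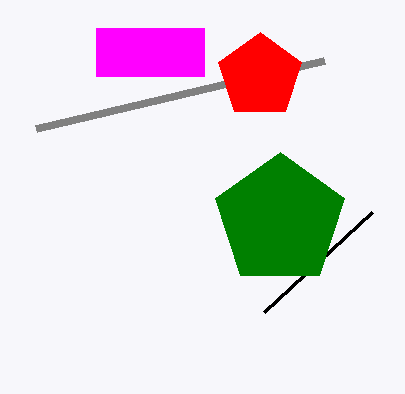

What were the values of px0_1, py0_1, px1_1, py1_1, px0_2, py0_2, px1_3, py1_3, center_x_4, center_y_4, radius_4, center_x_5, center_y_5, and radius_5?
px0_1 = 96
py0_1 = 28
px1_1 = 204
py1_1 = 76
px0_2 = 36
py0_2 = 128
px1_3 = 372
py1_3 = 212
center_x_4 = 280
center_y_4 = 220
radius_4 = 68
center_x_5 = 260
center_y_5 = 76
radius_5 = 44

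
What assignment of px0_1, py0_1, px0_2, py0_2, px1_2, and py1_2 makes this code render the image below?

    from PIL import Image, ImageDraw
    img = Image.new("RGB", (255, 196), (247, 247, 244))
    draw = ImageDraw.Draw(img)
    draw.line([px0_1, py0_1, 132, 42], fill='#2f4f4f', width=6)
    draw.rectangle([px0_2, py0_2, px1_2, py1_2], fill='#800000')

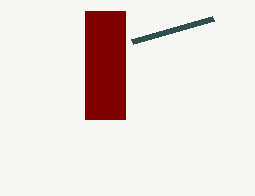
px0_1 = 213
py0_1 = 19
px0_2 = 85
py0_2 = 11
px1_2 = 125
py1_2 = 119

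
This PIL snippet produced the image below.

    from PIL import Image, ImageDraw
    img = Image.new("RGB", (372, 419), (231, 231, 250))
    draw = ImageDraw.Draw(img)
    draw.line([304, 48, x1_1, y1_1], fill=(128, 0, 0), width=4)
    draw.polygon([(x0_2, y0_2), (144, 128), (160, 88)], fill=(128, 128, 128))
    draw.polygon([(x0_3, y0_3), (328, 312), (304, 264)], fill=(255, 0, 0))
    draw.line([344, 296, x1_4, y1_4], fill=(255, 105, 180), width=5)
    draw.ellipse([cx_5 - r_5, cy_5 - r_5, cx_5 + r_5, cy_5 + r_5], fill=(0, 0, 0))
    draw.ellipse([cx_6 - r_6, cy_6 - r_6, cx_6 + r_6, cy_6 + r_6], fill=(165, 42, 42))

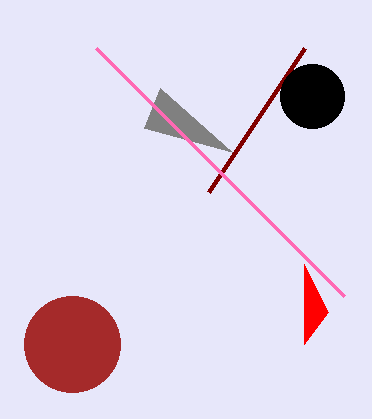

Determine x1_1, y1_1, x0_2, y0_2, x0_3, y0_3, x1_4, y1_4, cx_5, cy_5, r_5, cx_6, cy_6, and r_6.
x1_1 = 208
y1_1 = 192
x0_2 = 232
y0_2 = 152
x0_3 = 304
y0_3 = 344
x1_4 = 96
y1_4 = 48
cx_5 = 312
cy_5 = 96
r_5 = 32
cx_6 = 72
cy_6 = 344
r_6 = 48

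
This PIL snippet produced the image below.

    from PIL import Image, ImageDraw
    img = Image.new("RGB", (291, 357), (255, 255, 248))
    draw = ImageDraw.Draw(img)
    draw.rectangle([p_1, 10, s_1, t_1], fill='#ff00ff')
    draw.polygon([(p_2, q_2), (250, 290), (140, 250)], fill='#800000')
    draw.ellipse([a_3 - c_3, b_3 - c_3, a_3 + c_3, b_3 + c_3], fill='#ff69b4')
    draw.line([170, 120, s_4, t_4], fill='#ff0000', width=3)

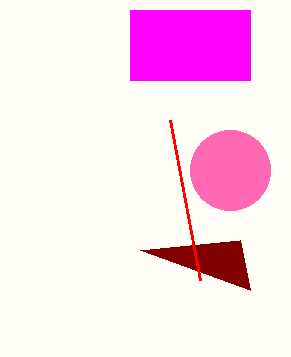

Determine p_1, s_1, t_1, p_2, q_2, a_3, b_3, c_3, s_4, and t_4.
p_1 = 130; s_1 = 250; t_1 = 80; p_2 = 240; q_2 = 240; a_3 = 230; b_3 = 170; c_3 = 40; s_4 = 200; t_4 = 280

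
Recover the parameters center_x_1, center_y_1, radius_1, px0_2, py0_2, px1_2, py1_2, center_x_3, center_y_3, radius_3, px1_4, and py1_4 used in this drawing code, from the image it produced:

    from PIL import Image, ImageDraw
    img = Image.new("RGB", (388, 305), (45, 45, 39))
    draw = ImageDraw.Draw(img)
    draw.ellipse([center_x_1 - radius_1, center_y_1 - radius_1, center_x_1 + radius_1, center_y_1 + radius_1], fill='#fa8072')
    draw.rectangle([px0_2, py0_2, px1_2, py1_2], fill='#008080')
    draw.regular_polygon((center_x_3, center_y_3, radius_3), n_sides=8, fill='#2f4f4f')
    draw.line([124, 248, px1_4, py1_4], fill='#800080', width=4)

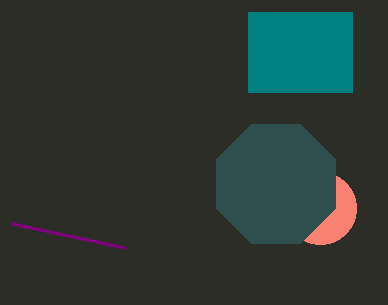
center_x_1 = 320; center_y_1 = 208; radius_1 = 36; px0_2 = 248; py0_2 = 12; px1_2 = 352; py1_2 = 92; center_x_3 = 276; center_y_3 = 184; radius_3 = 64; px1_4 = 12; py1_4 = 224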